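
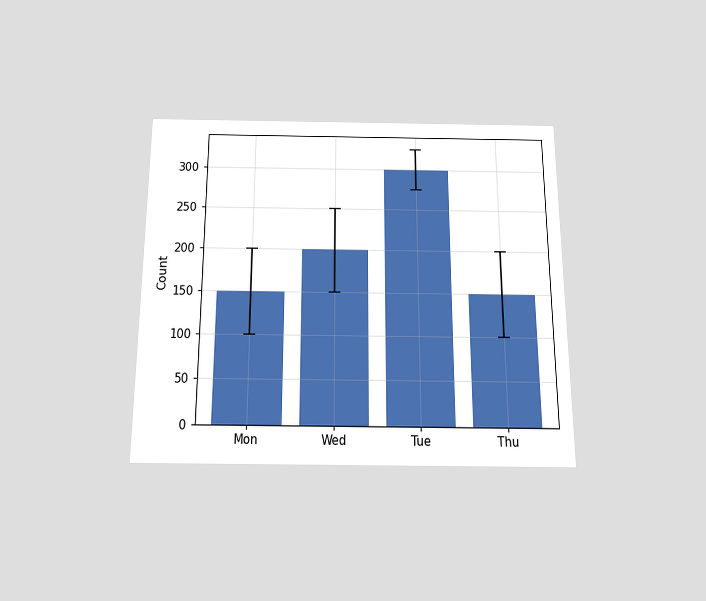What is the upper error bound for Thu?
The chart is viewed slightly from below. The Thu bar's upper whisker reaches 200.

200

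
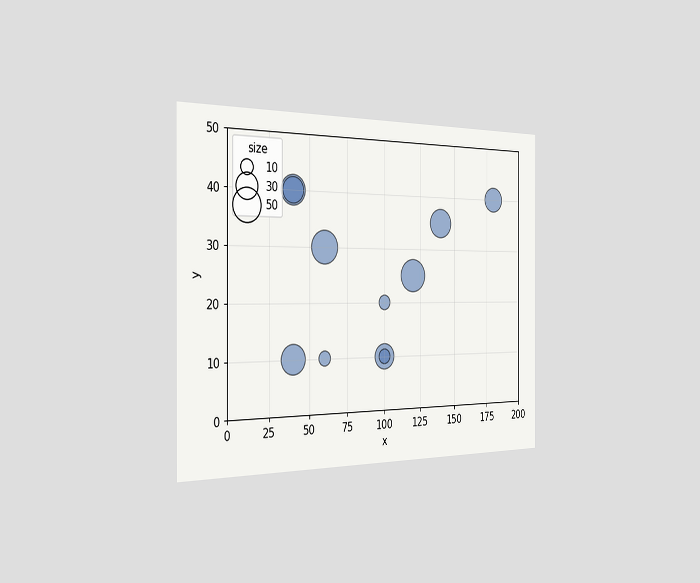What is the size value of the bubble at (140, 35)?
40

The chart is viewed slightly from the left. Matching the bubble at (140, 35) against the size legend gives 40.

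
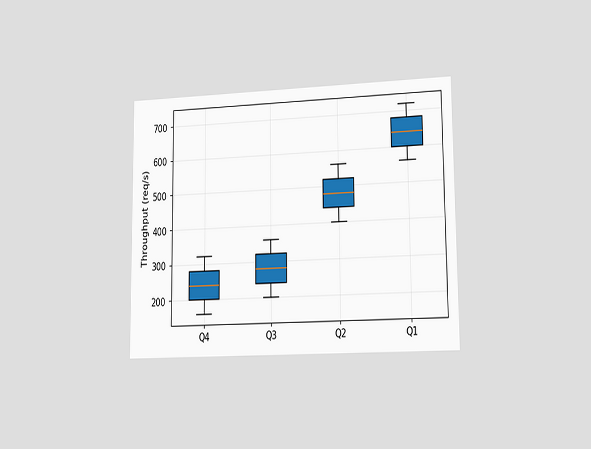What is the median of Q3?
280req/s

The chart is viewed slightly from the right. The median line in the Q3 box sits at 280req/s.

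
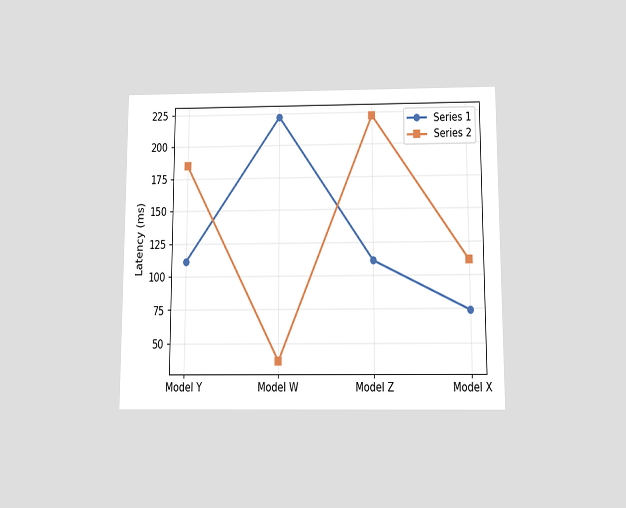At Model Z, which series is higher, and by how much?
The chart is viewed slightly from below. At Model Z, Series 2 sits above the other line by 111ms.

Series 2, by 111ms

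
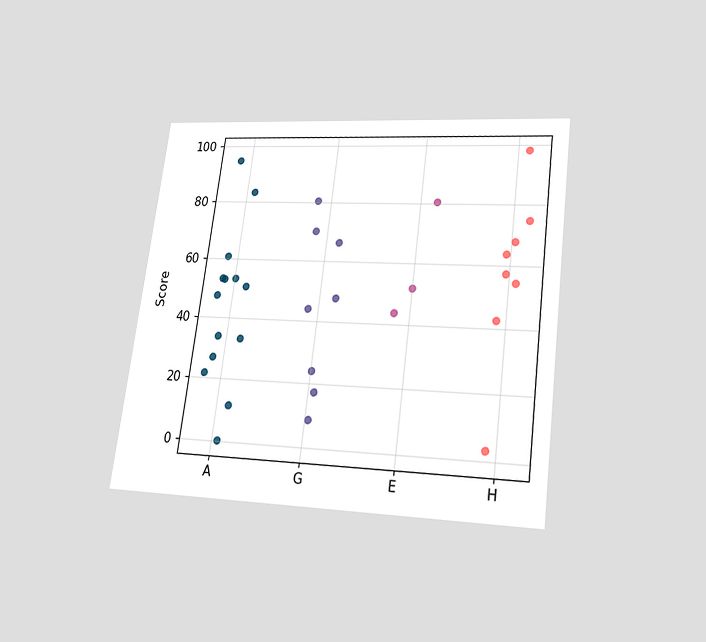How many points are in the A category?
14

The chart is tilted about 7° clockwise and viewed slightly from below. Counting the markers in the A column gives 14.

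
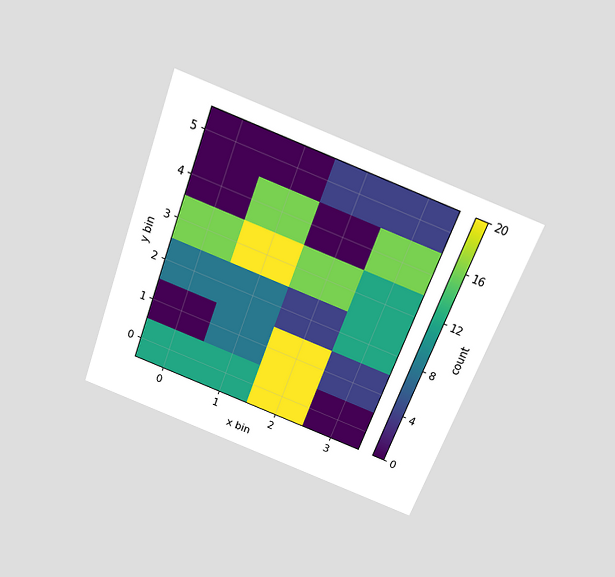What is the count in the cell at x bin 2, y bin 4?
The chart is tilted about 21° clockwise and viewed slightly from above. Matching the cell (2, 4) against the colorbar gives 0.

0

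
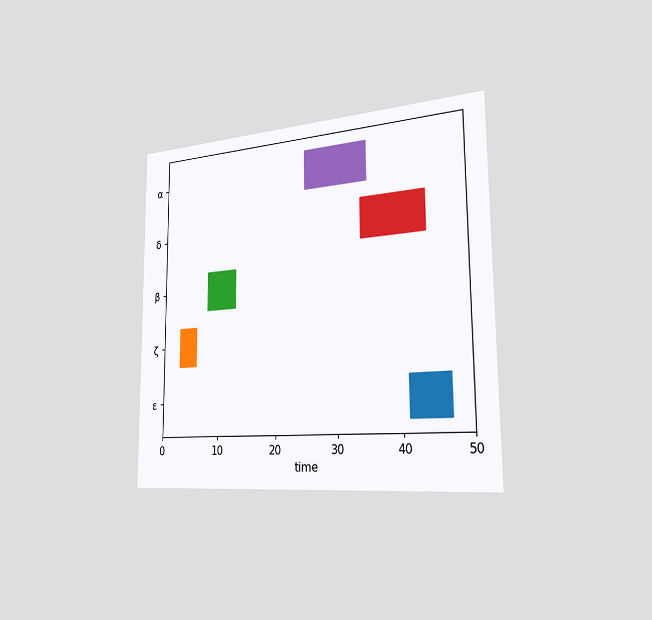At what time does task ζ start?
The chart is viewed slightly from the right. The ζ bar begins at t=3.

3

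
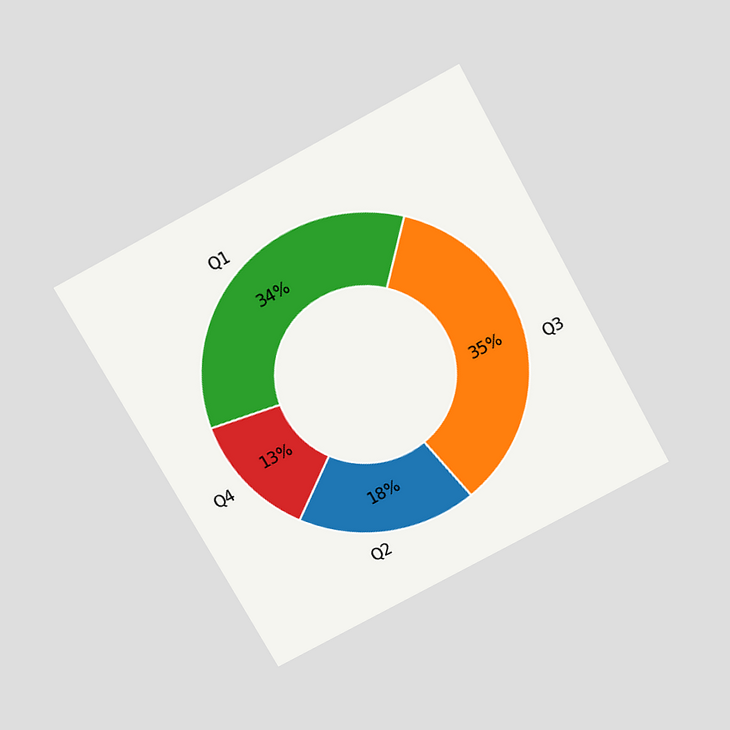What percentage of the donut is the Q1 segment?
34%

The chart is tilted about 29° counter-clockwise and viewed slightly from above. The Q1 segment takes up 34% of the ring.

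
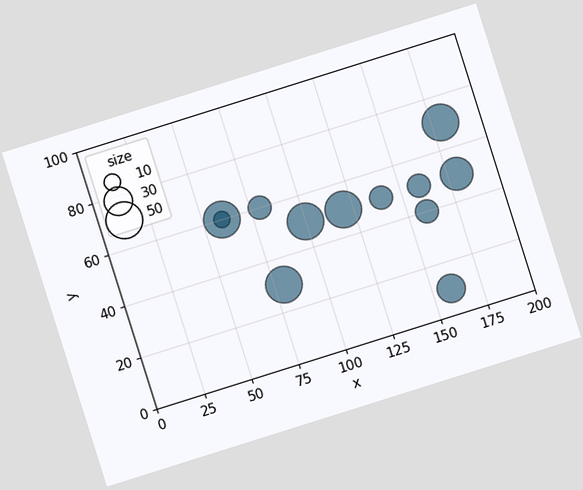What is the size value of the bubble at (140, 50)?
The chart is tilted about 17° counter-clockwise. Matching the bubble at (140, 50) against the size legend gives 20.

20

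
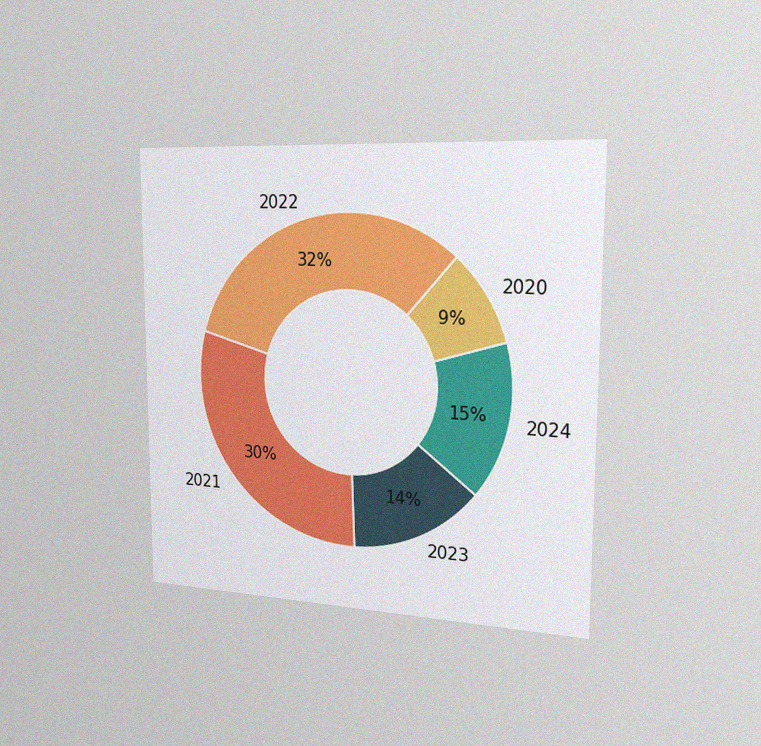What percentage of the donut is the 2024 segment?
15%

The chart is viewed slightly from the right, with some photo noise. The 2024 segment takes up 15% of the ring.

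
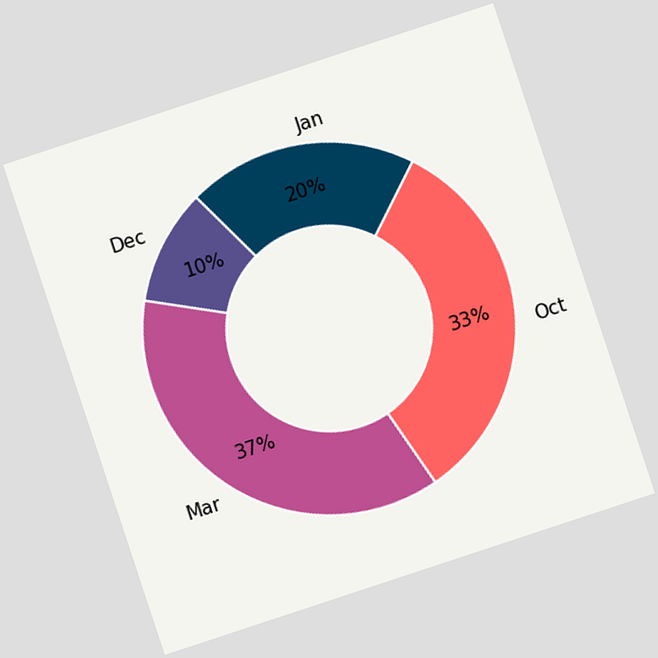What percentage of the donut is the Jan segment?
20%

The chart is tilted about 18° counter-clockwise. The Jan segment takes up 20% of the ring.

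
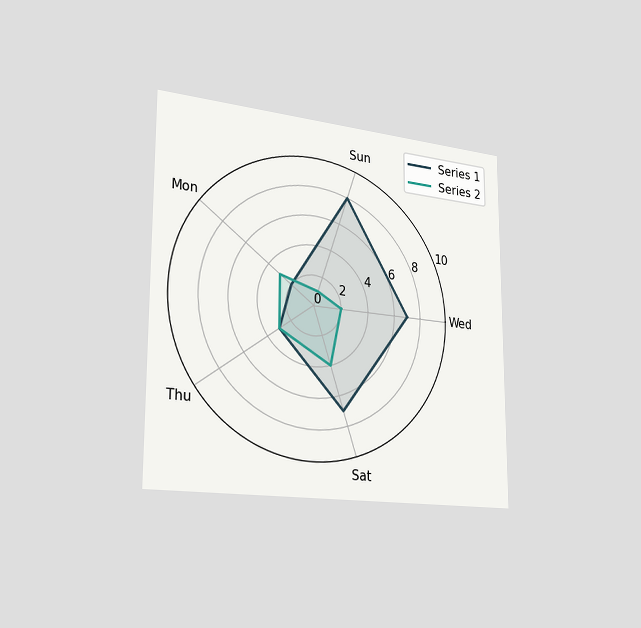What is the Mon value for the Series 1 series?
The chart is viewed slightly from the left. On the Mon axis, Series 1 reaches 2.

2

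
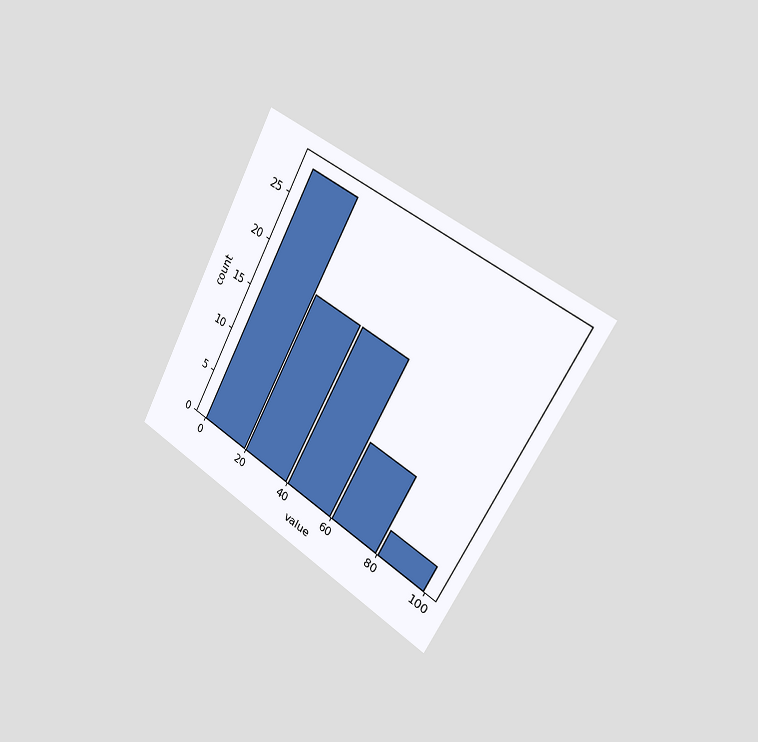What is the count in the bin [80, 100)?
The chart is tilted about 29° clockwise and viewed slightly from the right. The [80, 100) bin has height 3.

3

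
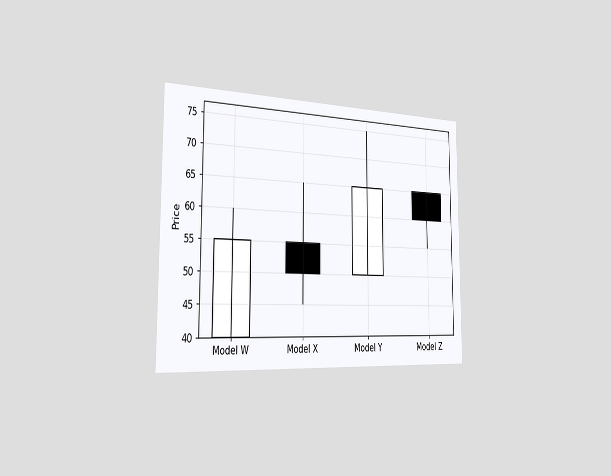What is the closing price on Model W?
The chart is viewed slightly from the left. The Model W candle closes at 55.

55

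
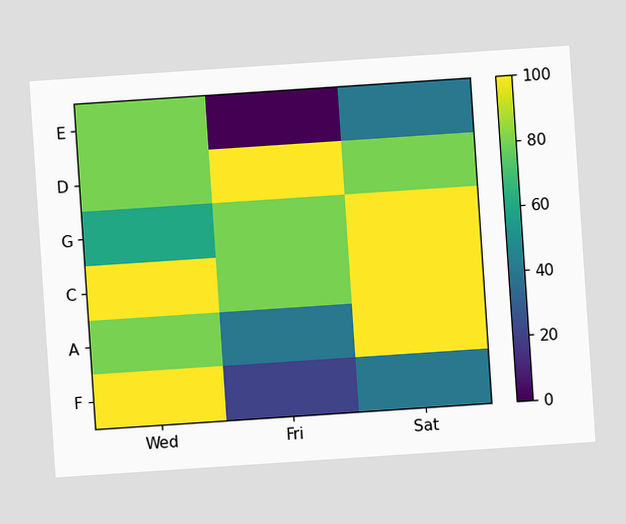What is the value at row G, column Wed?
60

The chart is tilted about 4° counter-clockwise. Matching cell (G, Wed) against the colorbar gives 60.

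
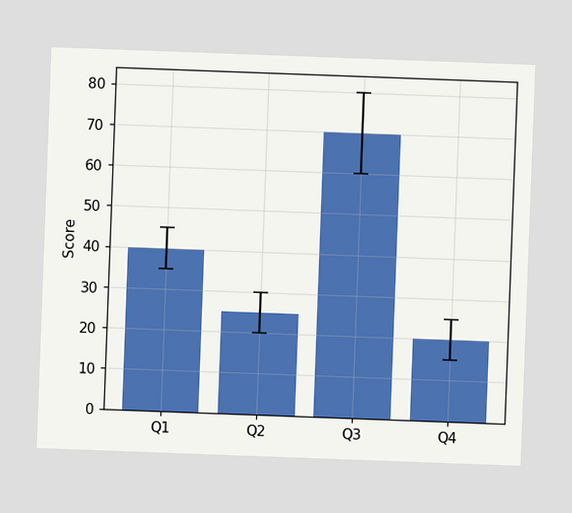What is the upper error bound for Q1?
45

The chart is tilted about 2° clockwise. The Q1 bar's upper whisker reaches 45.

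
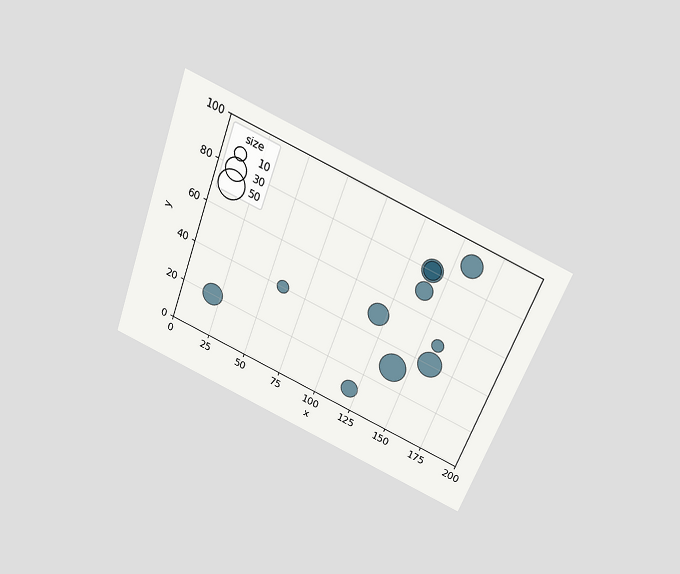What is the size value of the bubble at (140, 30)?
50

The chart is tilted about 20° clockwise and viewed slightly from above. Matching the bubble at (140, 30) against the size legend gives 50.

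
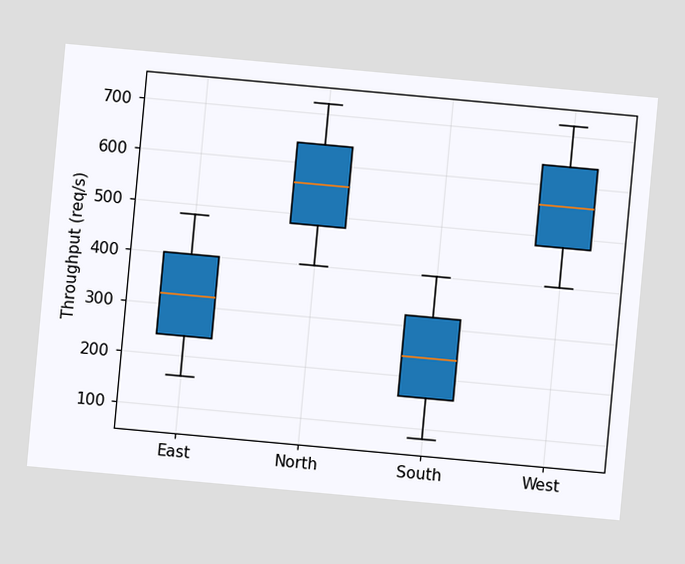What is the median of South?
240req/s

The chart is tilted about 5° clockwise. The median line in the South box sits at 240req/s.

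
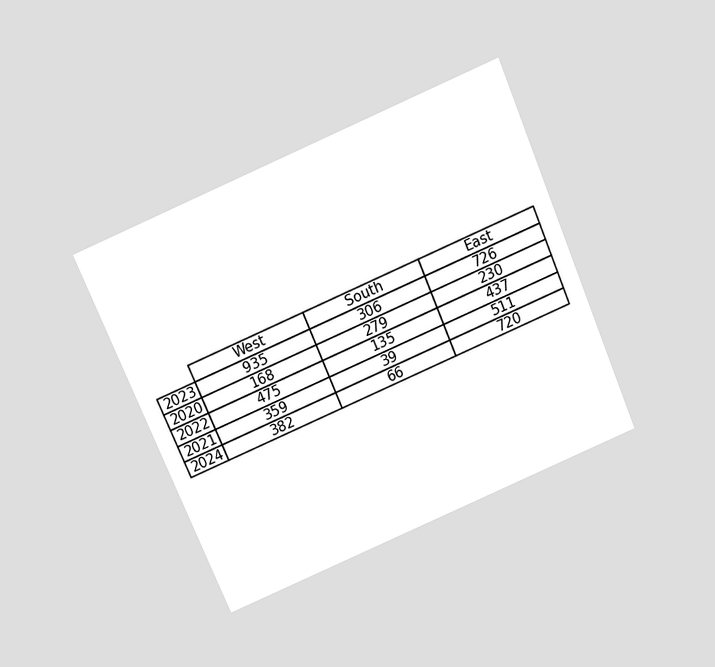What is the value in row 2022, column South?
135

The chart is tilted about 23° counter-clockwise and viewed slightly from above. The (2022, South) cell reads 135.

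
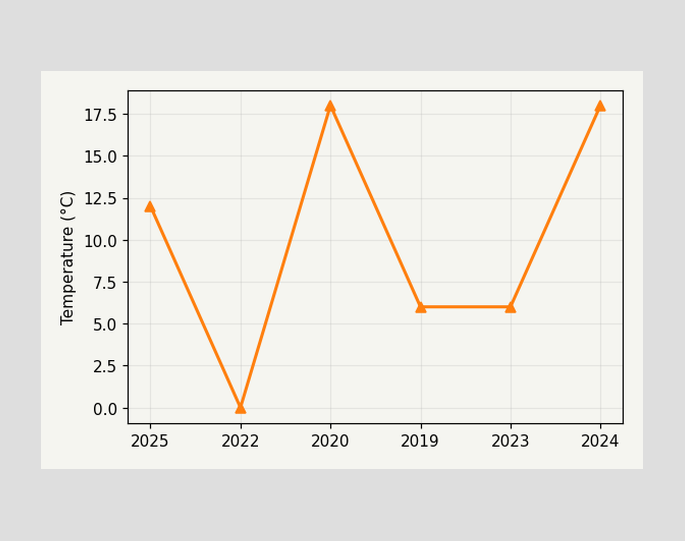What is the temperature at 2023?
6°C

At 2023, the line is at 6°C.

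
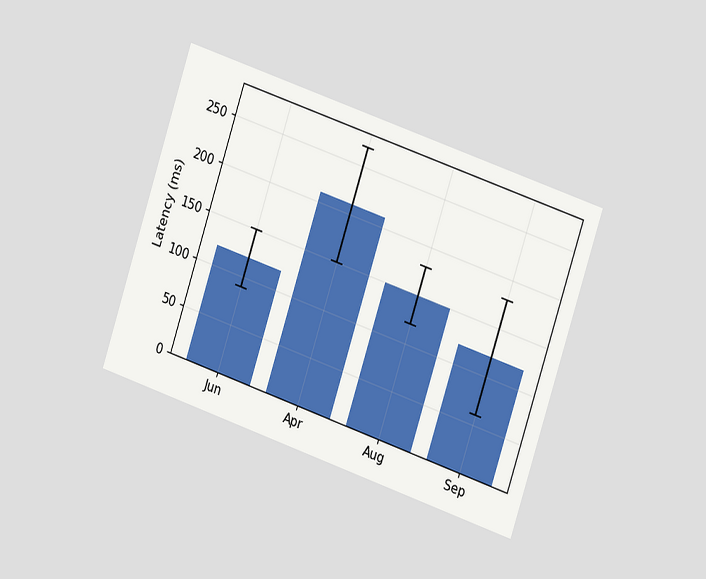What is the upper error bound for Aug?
180ms

The chart is tilted about 19° clockwise and viewed slightly from the right. The Aug bar's upper whisker reaches 180ms.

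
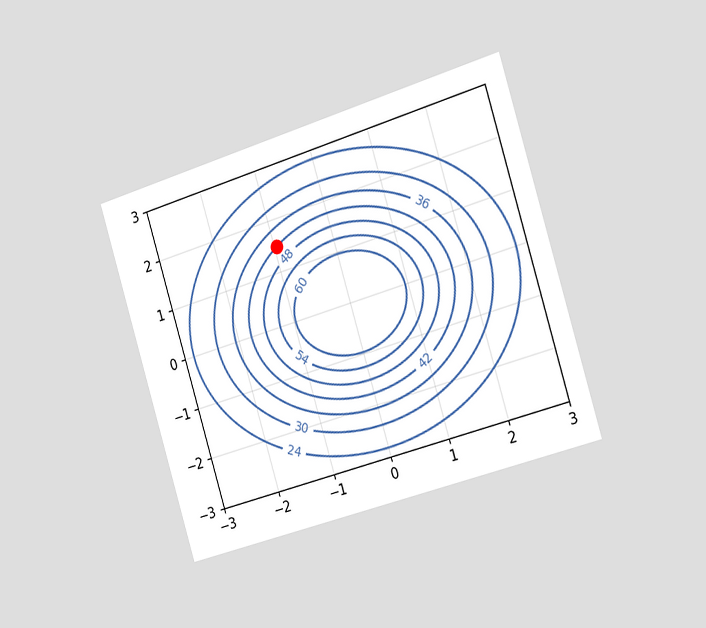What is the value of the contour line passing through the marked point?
42

The chart is tilted about 17° counter-clockwise and viewed slightly from the right. The marked point sits on the contour labelled 42.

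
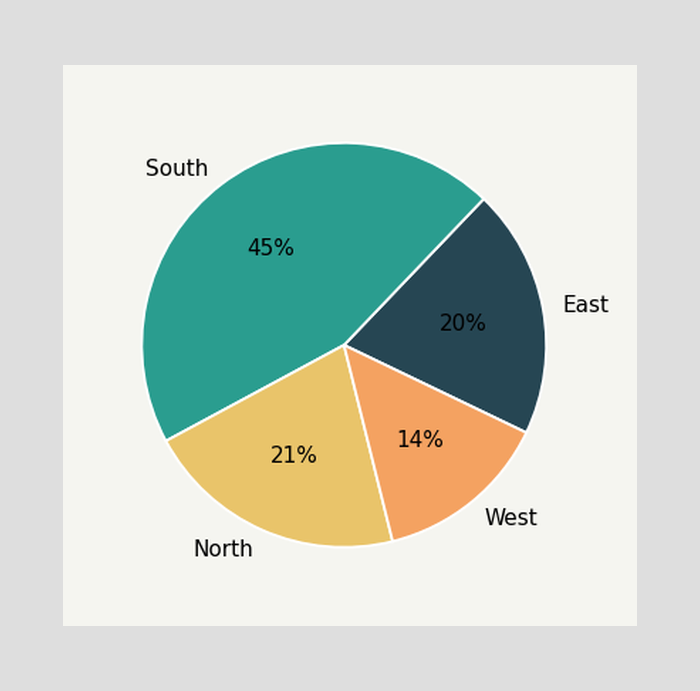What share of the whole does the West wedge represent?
The West slice takes up 14% of the pie.

14%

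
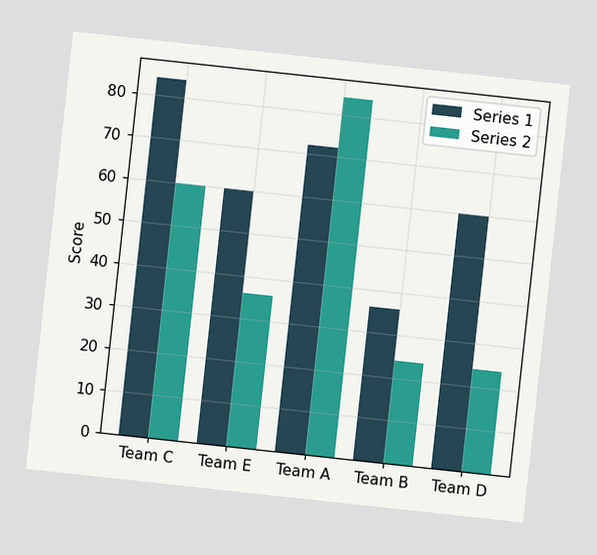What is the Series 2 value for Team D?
24

The chart is tilted about 6° clockwise. The Series 2 bar at Team D reaches 24 on the y-axis.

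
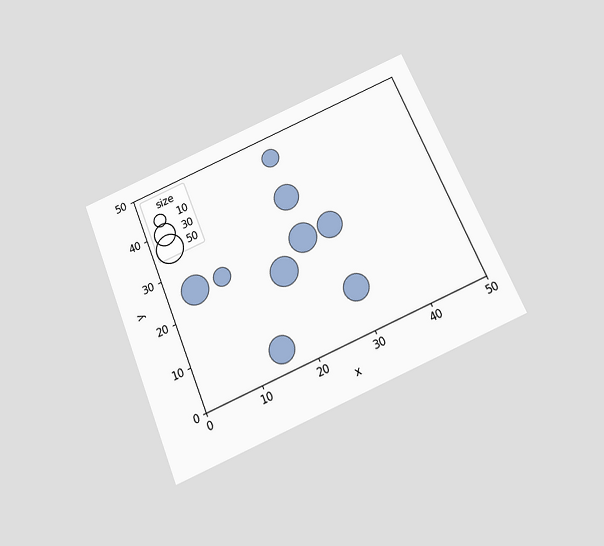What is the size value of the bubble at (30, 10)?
40

The chart is tilted about 23° counter-clockwise and viewed slightly from below. Matching the bubble at (30, 10) against the size legend gives 40.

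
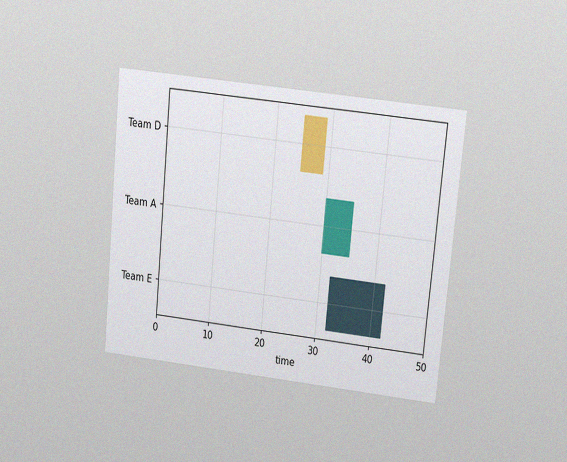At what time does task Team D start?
The chart is tilted about 6° clockwise and viewed at a slight angle, with some photo noise. The Team D bar begins at t=25.

25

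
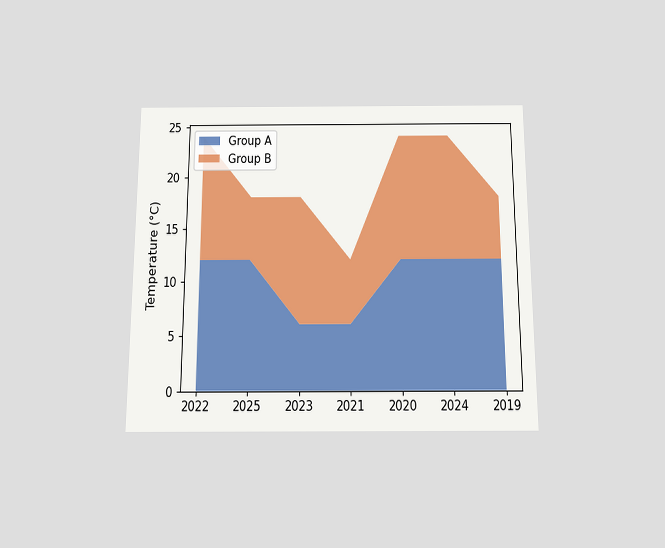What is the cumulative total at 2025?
18°C

The chart is viewed slightly from below. The stacked total at 2025 reaches 18°C.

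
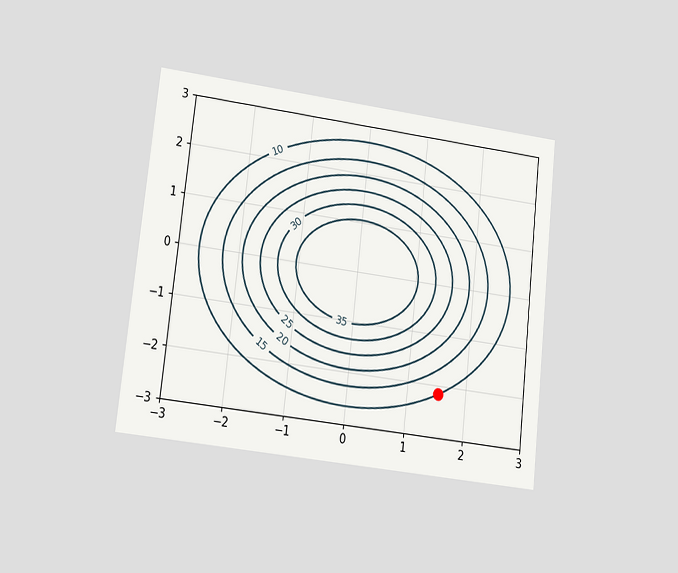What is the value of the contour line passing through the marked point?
The chart is tilted about 6° clockwise and viewed at a slight angle. The marked point sits on the contour labelled 10.

10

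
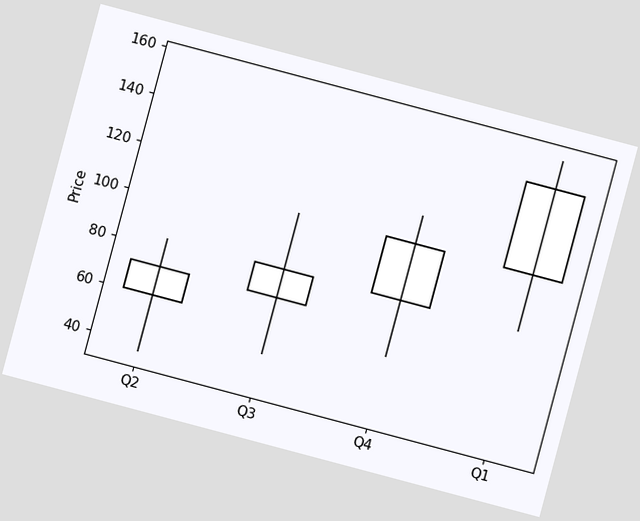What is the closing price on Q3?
84

The chart is tilted about 15° clockwise. The Q3 candle closes at 84.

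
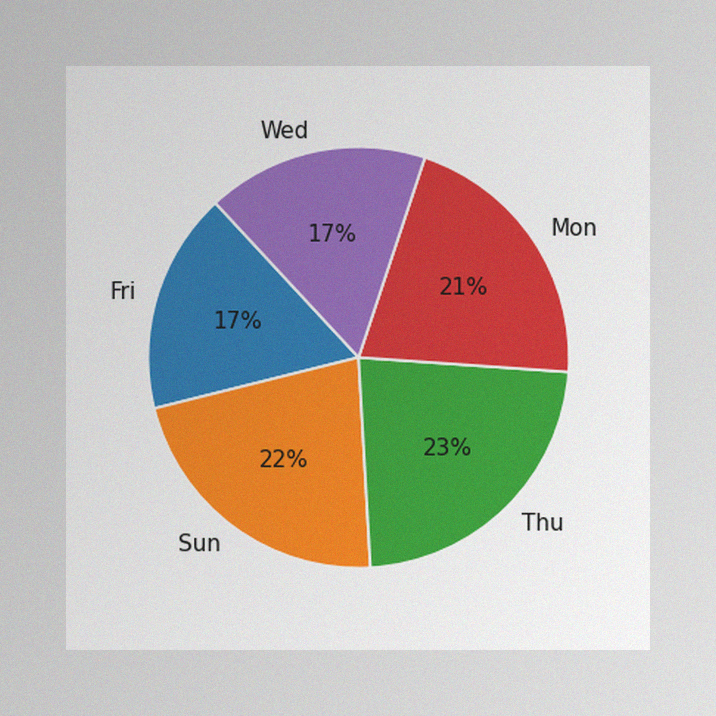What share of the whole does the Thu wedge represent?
23%

The image has some photo noise and uneven lighting. The Thu slice takes up 23% of the pie.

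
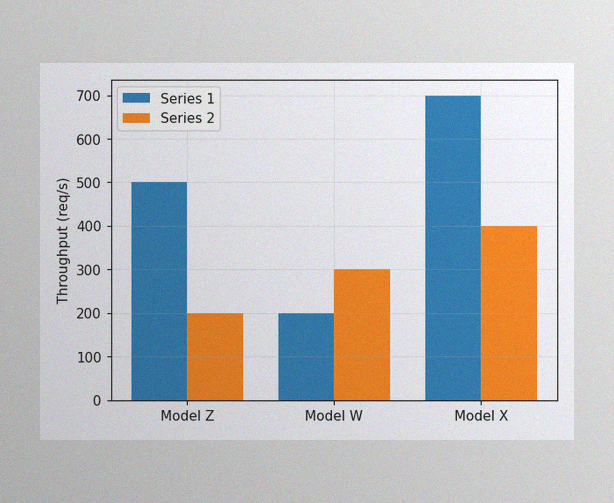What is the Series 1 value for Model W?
200req/s

The image has some photo noise and uneven lighting. The Series 1 bar at Model W reaches 200req/s on the y-axis.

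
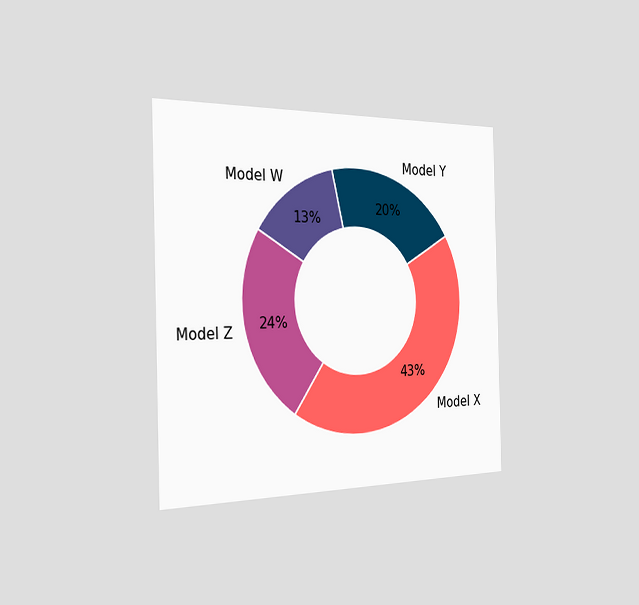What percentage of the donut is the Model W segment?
13%

The chart is viewed slightly from the left. The Model W segment takes up 13% of the ring.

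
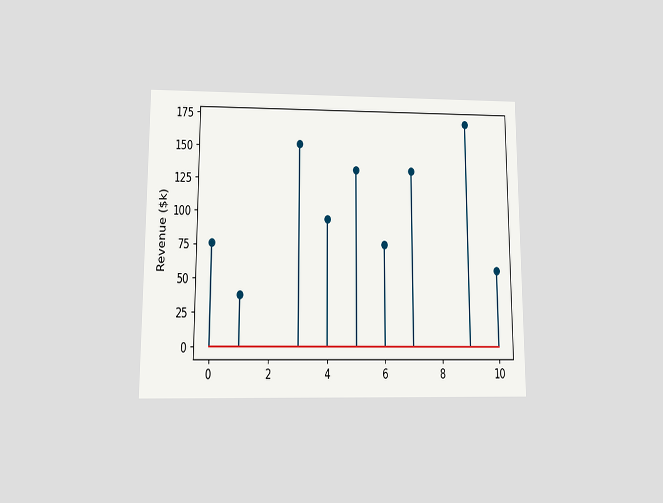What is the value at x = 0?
The chart is viewed slightly from below. The stem at x=0 reaches $76k.

$76k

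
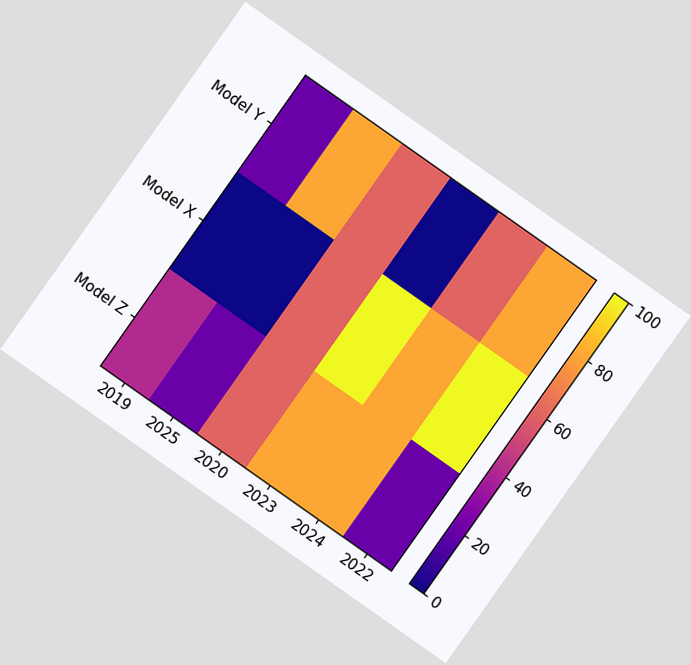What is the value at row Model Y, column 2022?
80

The chart is tilted about 35° clockwise. Matching cell (Model Y, 2022) against the colorbar gives 80.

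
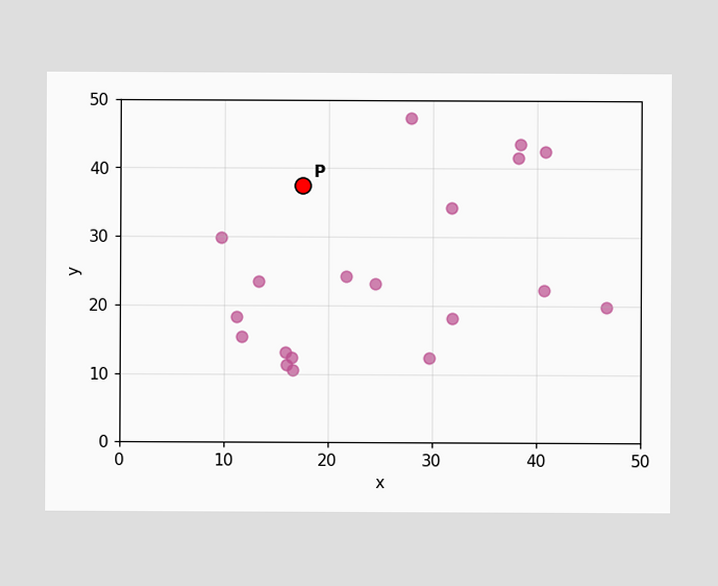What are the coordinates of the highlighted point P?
(17.5, 37.5)

Following the gridlines from P to each axis, P sits at (17.5, 37.5).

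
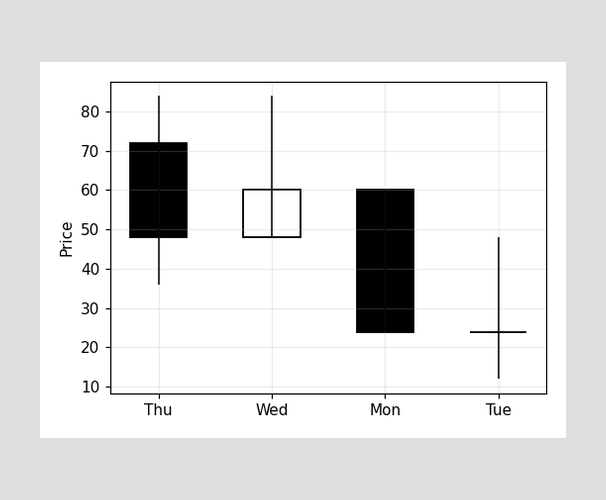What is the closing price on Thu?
The Thu candle closes at 48.

48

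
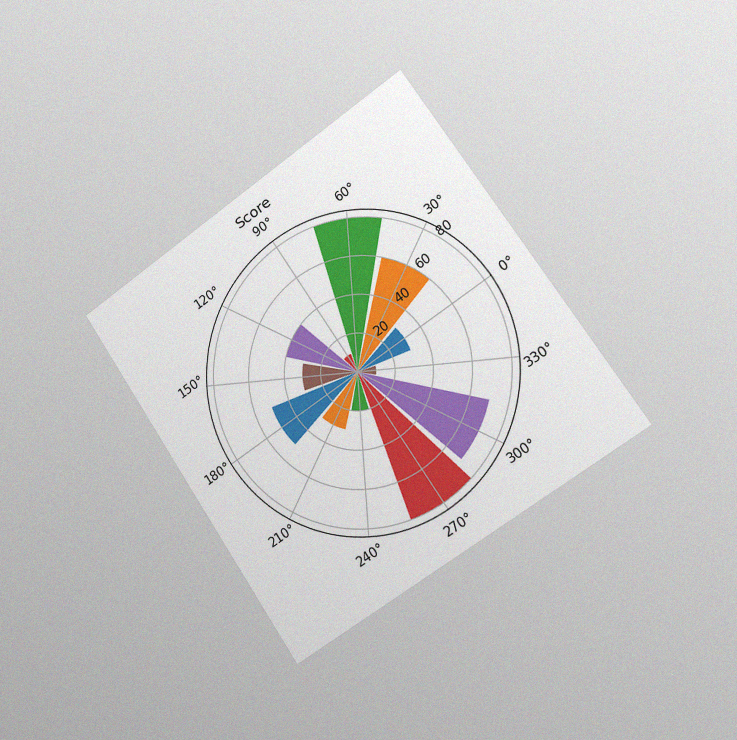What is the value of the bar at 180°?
The chart is tilted about 34° counter-clockwise and viewed slightly from the right, with some photo noise. The bar at 180° reaches 50 on the radial axis.

50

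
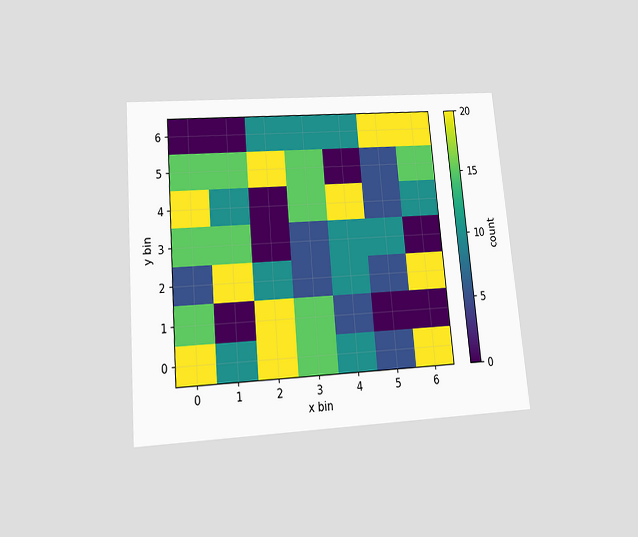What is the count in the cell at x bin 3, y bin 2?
The chart is tilted about 5° counter-clockwise and viewed slightly from below. Matching the cell (3, 2) against the colorbar gives 5.

5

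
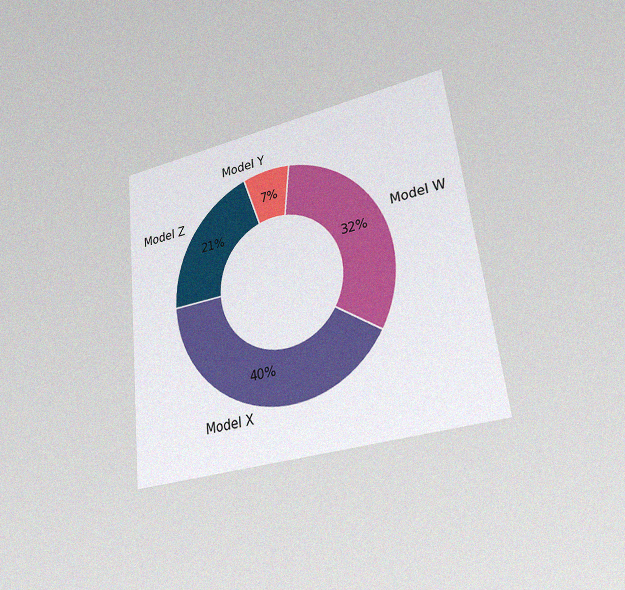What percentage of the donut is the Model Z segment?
21%

The chart is tilted about 7° counter-clockwise and viewed at a slight angle, with some photo noise. The Model Z segment takes up 21% of the ring.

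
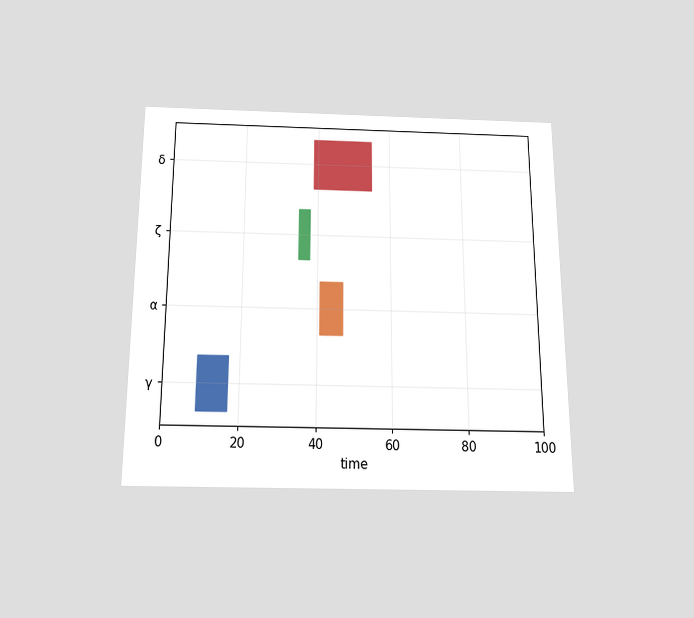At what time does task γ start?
9

The chart is viewed slightly from below. The γ bar begins at t=9.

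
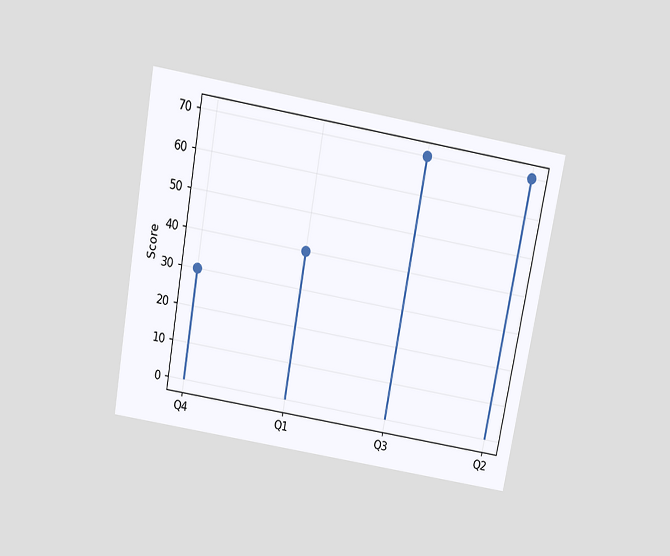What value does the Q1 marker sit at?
The chart is tilted about 10° clockwise and viewed slightly from above. The Q1 marker sits at 40.

40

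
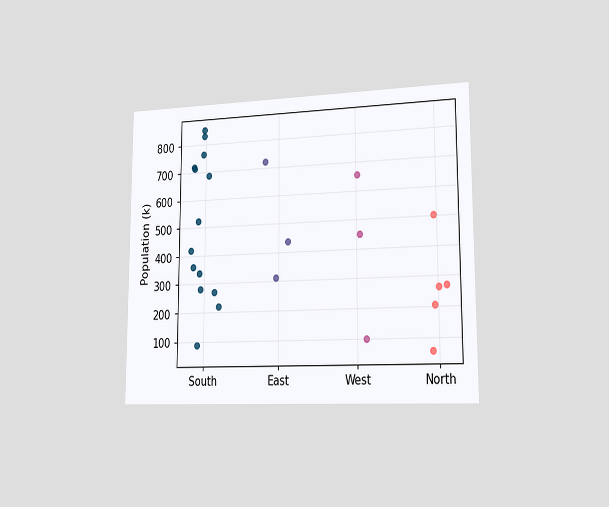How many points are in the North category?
5

The chart is viewed slightly from the right. Counting the markers in the North column gives 5.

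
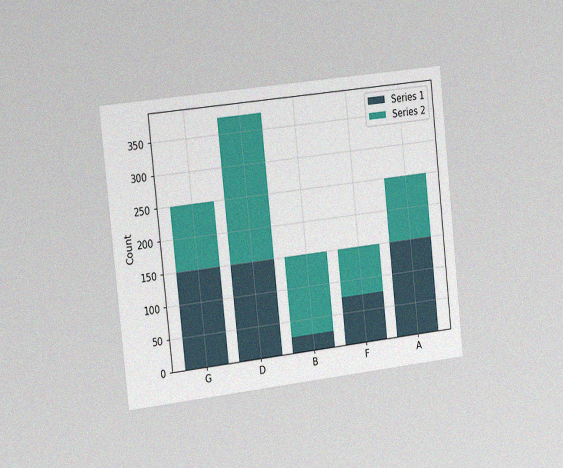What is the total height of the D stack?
375

The chart is tilted about 6° counter-clockwise and viewed slightly from the left, with some photo noise. The D stack's top reaches 375 on the y-axis.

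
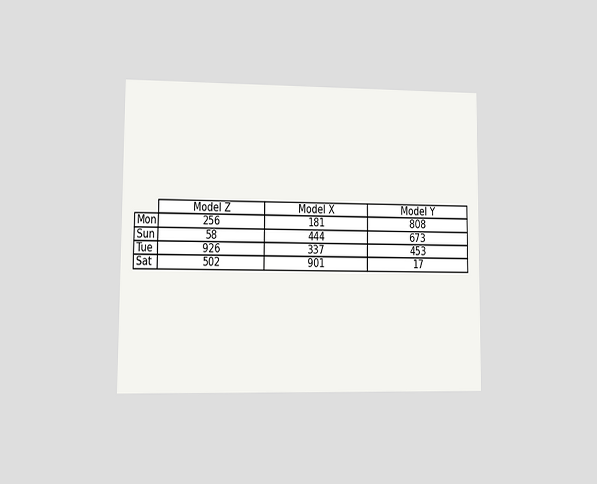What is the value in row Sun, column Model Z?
58

The chart is viewed at a slight angle. The (Sun, Model Z) cell reads 58.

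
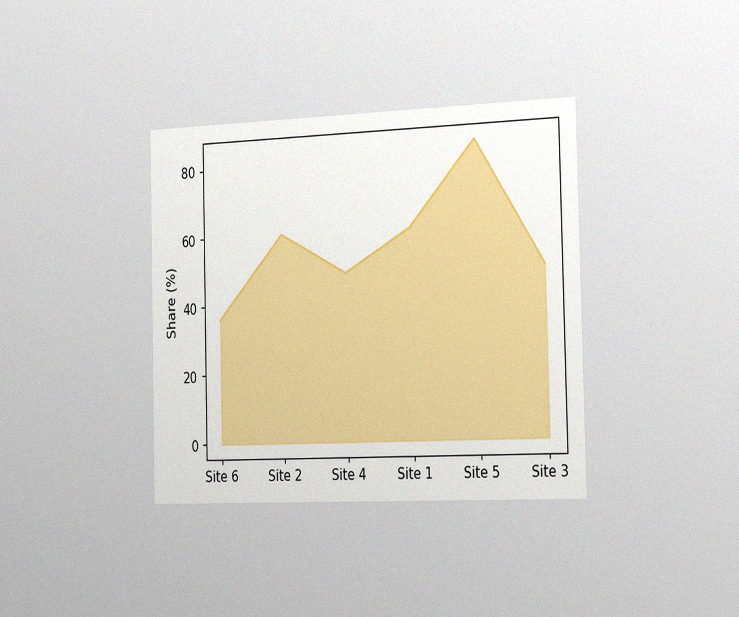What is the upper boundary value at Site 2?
The chart is viewed slightly from the right, with some photo noise. At Site 2 the upper boundary is at 60%.

60%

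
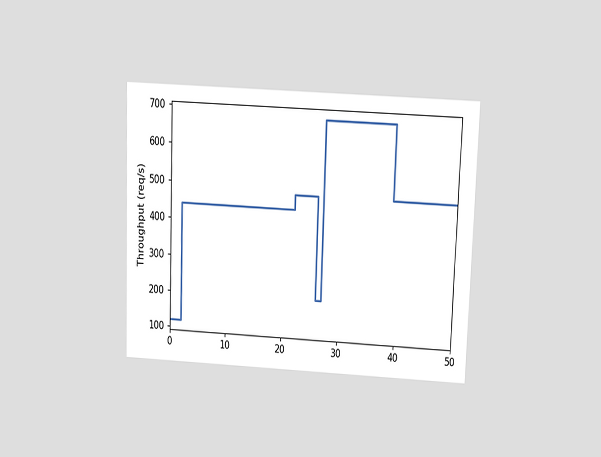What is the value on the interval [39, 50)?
The chart is tilted about 2° clockwise and viewed slightly from above. On [39, 50) the step sits at 480req/s.

480req/s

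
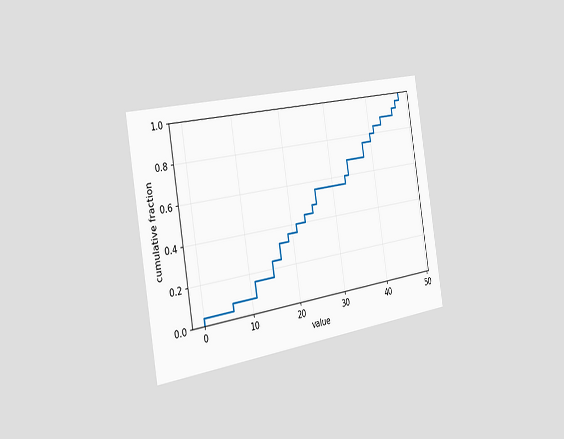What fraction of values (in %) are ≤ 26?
The chart is tilted about 9° counter-clockwise and viewed slightly from the left. At x=26 the ECDF step is at 56%.

56%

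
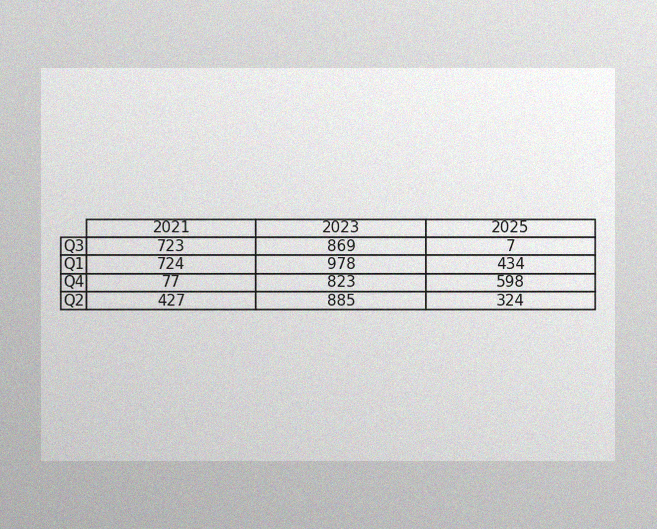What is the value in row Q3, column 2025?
7

The image has some photo noise and uneven lighting. The (Q3, 2025) cell reads 7.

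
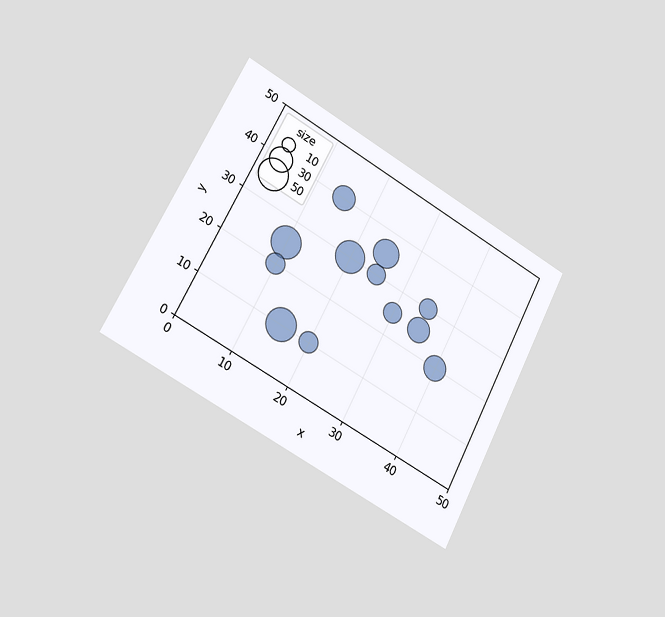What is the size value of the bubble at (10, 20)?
The chart is tilted about 28° clockwise and viewed slightly from the left. Matching the bubble at (10, 20) against the size legend gives 20.

20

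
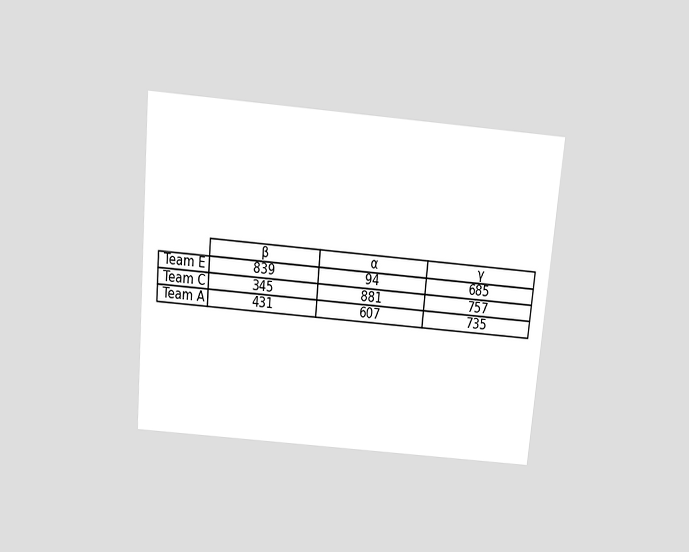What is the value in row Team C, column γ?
757

The chart is tilted about 5° clockwise and viewed slightly from above. The (Team C, γ) cell reads 757.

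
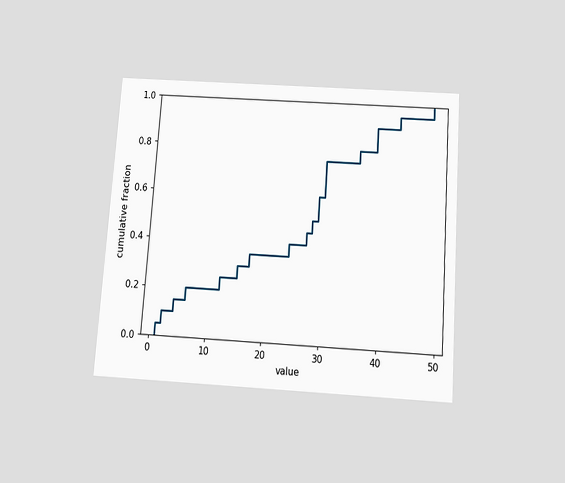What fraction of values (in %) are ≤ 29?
The chart is tilted about 4° clockwise and viewed slightly from below. At x=29 the ECDF step is at 60%.

60%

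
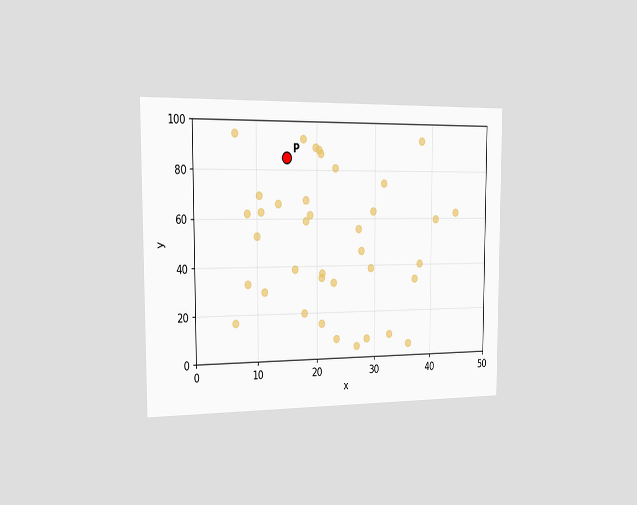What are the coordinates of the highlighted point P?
(15, 85)

The chart is viewed slightly from the left. Following the gridlines from P to each axis, P sits at (15, 85).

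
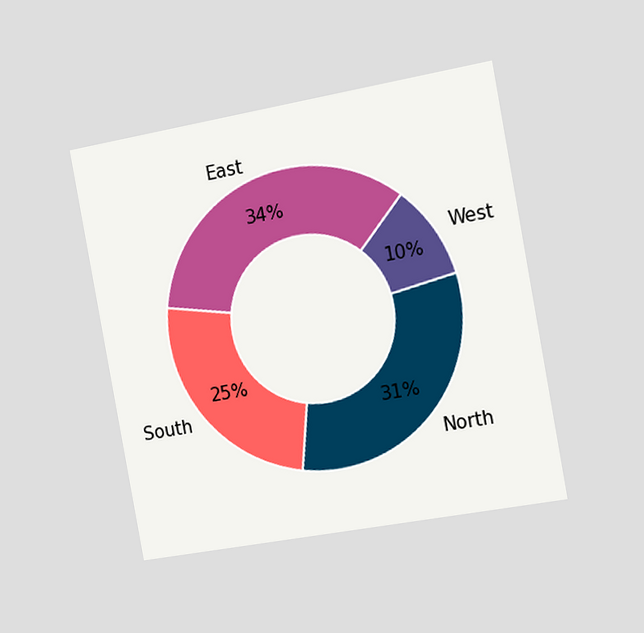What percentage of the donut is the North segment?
31%

The chart is tilted about 10° counter-clockwise and viewed slightly from the right. The North segment takes up 31% of the ring.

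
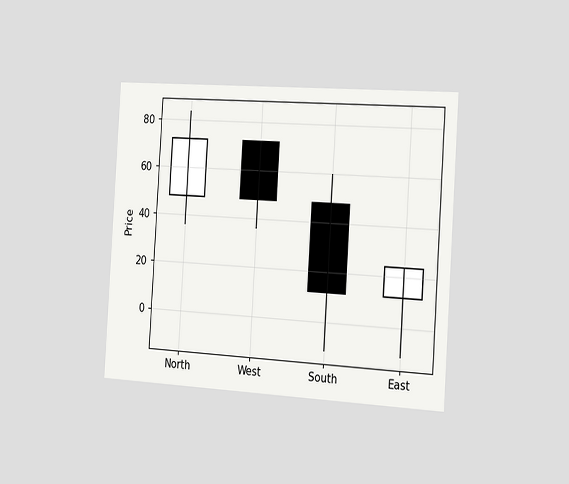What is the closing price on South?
12

The chart is tilted about 4° clockwise and viewed slightly from the right. The South candle closes at 12.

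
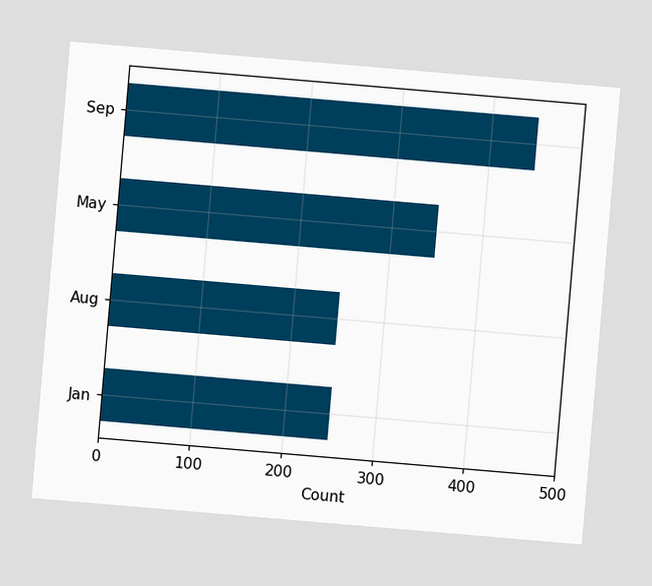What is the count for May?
350

The chart is tilted about 5° clockwise. Reading along the chart's x-axis, the May bar reaches 350.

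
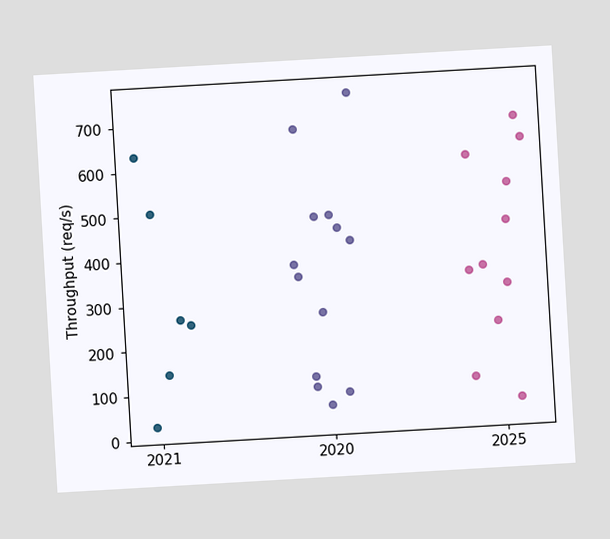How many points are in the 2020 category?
13

The chart is tilted about 3° counter-clockwise. Counting the markers in the 2020 column gives 13.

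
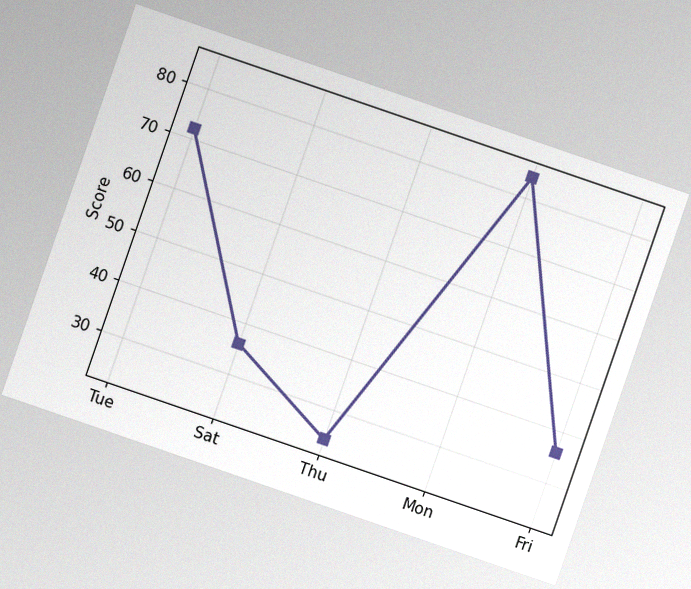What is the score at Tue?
The chart is tilted about 19° clockwise, with some photo noise. At Tue, the line is at 72.

72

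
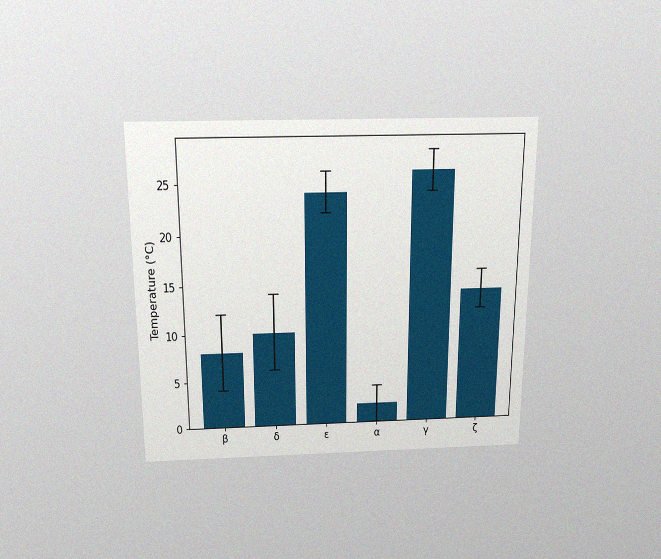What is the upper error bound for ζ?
16°C

The chart is viewed slightly from above, with some photo noise. The ζ bar's upper whisker reaches 16°C.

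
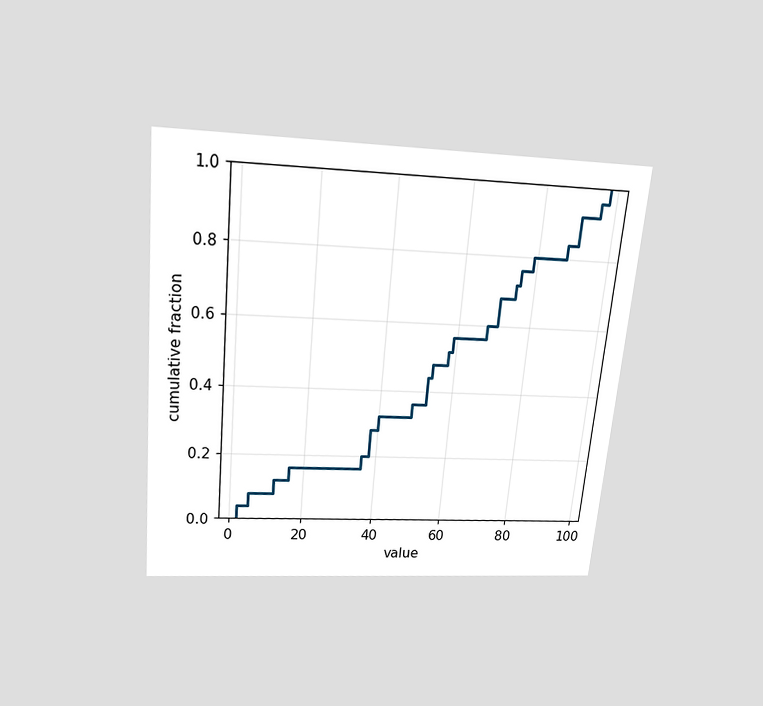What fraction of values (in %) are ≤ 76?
76%

The chart is tilted about 5° clockwise and viewed slightly from above. At x=76 the ECDF step is at 76%.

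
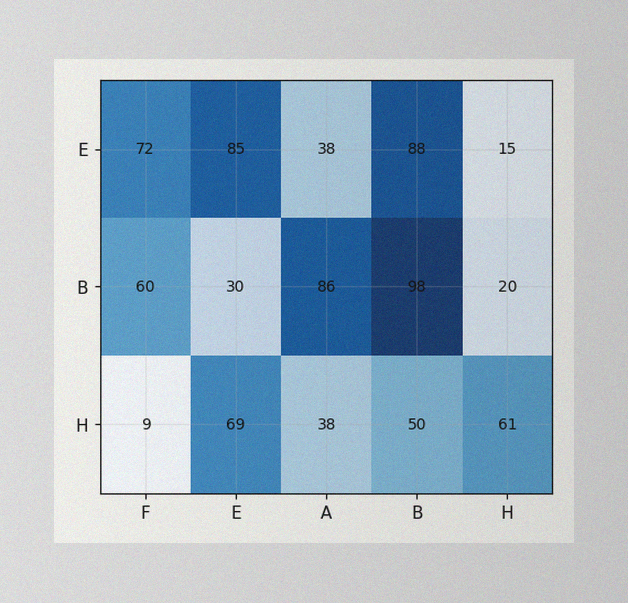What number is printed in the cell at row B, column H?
The image has some photo noise and uneven lighting. The (B, H) cell reads 20.

20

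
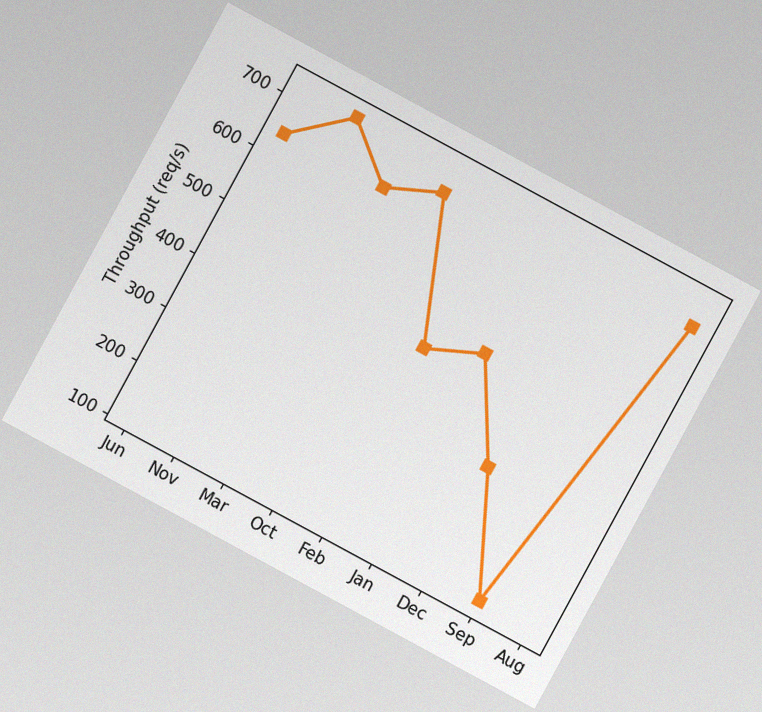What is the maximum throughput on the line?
720req/s

The chart is tilted about 28° clockwise, with some photo noise. The highest point is at Nov, and reading across to the y-axis gives 720req/s.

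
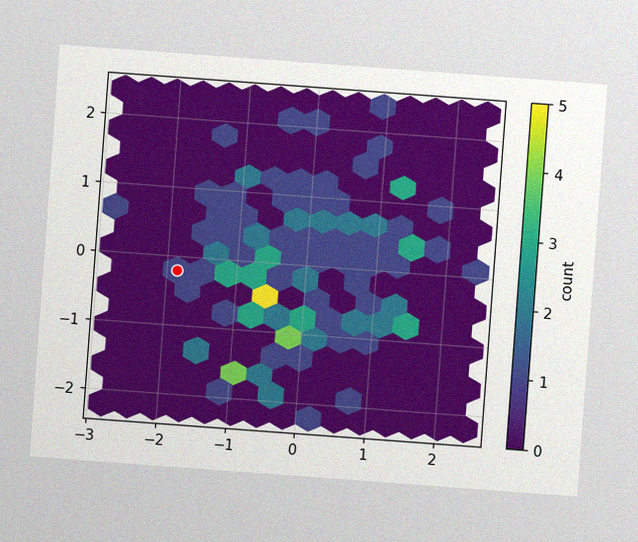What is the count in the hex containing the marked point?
1

The chart is tilted about 4° clockwise, with some photo noise. The marked hex reads 1 on the colorbar.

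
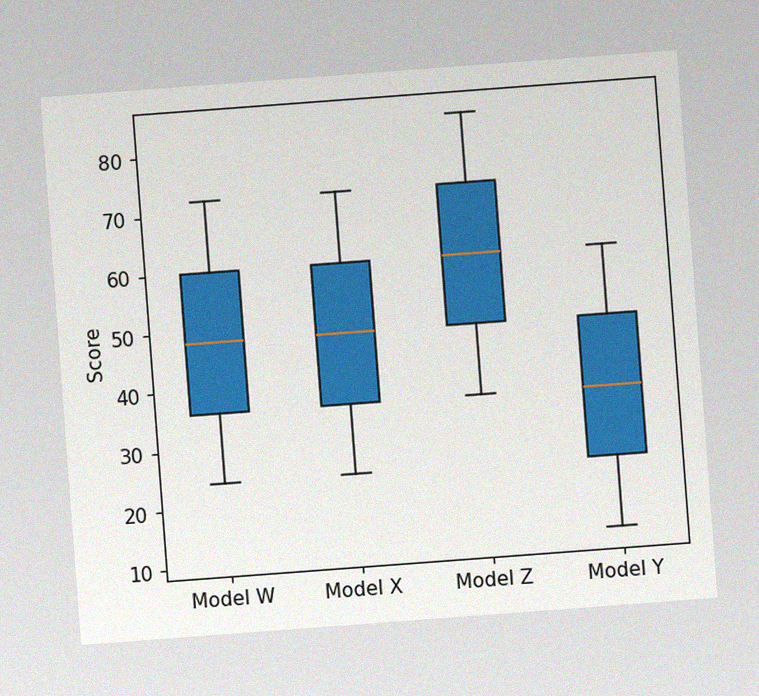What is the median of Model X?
48

The chart is tilted about 4° counter-clockwise, with some photo noise. The median line in the Model X box sits at 48.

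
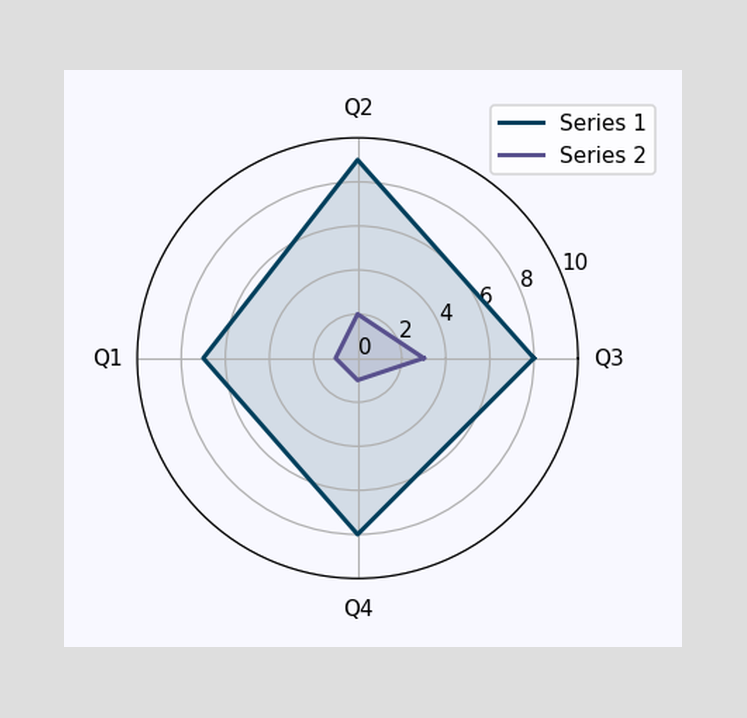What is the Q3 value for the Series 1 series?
On the Q3 axis, Series 1 reaches 8.

8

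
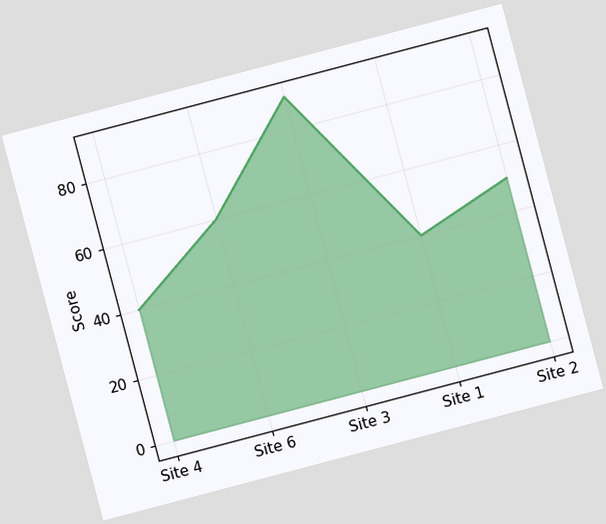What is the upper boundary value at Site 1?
The chart is tilted about 15° counter-clockwise. At Site 1 the upper boundary is at 40.

40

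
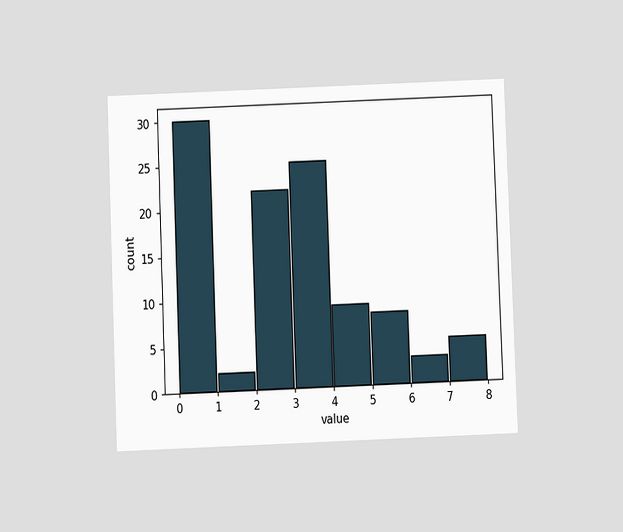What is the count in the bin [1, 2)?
2

The chart is tilted about 2° counter-clockwise and viewed slightly from below. The [1, 2) bin has height 2.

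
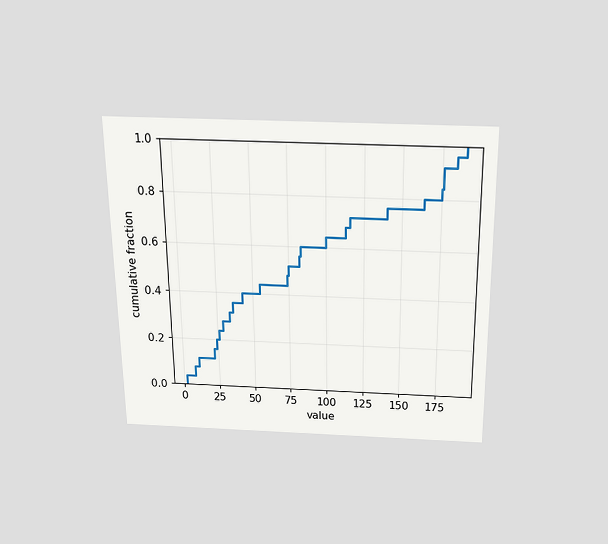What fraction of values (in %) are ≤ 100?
64%

The chart is viewed slightly from above. At x=100 the ECDF step is at 64%.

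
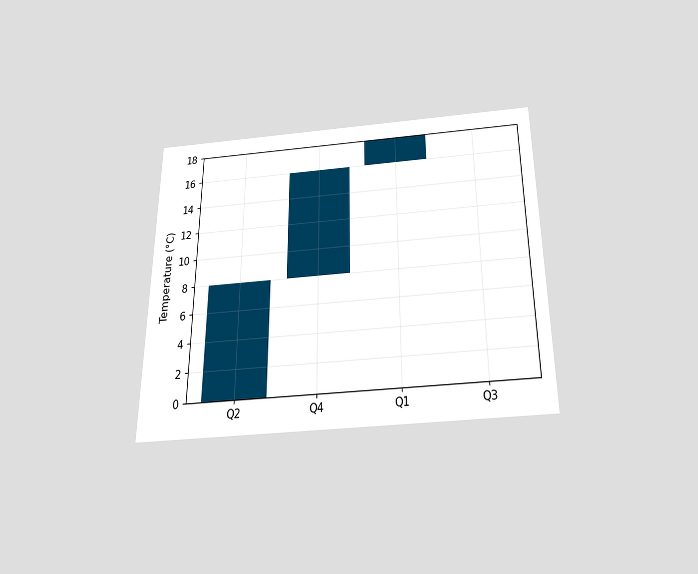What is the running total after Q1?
The chart is viewed slightly from below. After Q1 the running total reaches 18°C.

18°C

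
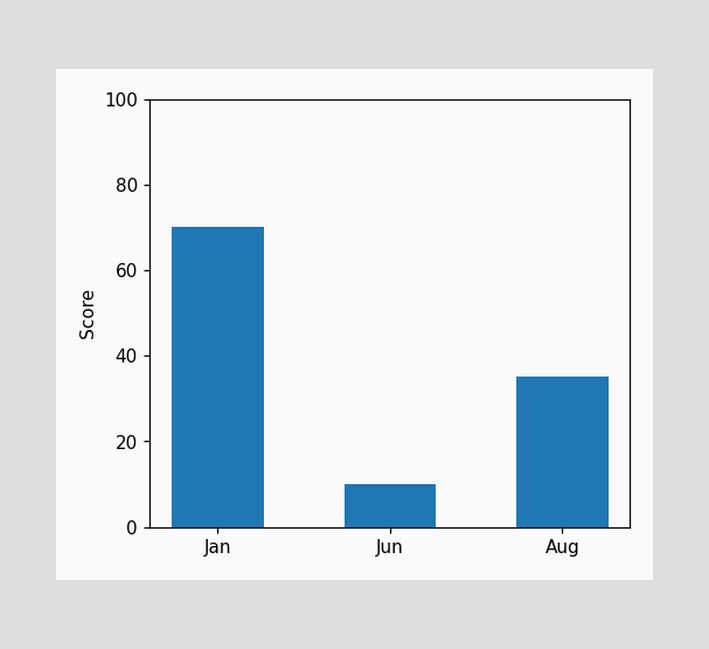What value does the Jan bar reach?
70

Reading along the chart's y-axis, the Jan bar reaches 70.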